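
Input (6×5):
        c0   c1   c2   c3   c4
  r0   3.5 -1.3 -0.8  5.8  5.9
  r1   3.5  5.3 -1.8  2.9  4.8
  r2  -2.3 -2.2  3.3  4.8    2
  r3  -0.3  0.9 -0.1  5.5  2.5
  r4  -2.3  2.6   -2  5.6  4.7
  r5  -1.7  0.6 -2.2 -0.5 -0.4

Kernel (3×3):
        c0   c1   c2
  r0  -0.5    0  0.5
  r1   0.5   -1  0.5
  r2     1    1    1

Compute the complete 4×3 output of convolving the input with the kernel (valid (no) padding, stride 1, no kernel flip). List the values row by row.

-7.8 15.35 12.05
0.55 3.1 9.05
0 13 3.35
-7.95 6.3 -6.05

Output[0,0]: The receptive field on the input at this output position is [3.5 -1.3 -0.8 / 3.5 5.3 -1.8 / -2.3 -2.2 3.3]. Elementwise product with the kernel and sum: 3.5·-0.5 + -0.8·0.5 + 3.5·0.5 + 5.3·-1 + -1.8·0.5 + -2.3·1 + -2.2·1 + 3.3·1.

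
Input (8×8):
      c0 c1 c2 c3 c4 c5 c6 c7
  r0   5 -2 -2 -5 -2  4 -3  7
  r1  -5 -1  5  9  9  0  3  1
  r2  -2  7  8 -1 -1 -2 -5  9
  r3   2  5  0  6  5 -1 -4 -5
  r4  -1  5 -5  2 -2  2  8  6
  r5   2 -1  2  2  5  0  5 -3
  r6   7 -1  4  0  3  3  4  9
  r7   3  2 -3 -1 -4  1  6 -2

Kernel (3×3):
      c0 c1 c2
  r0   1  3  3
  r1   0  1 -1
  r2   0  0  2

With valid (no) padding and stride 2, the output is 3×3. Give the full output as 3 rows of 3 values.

Output[0,0]: The receptive field on the input at this output position is [5 -2 -2 / -5 -1 5 / -2 7 8]. Elementwise product with the kernel and sum: 5·1 + -2·3 + -2·3 + -1·1 + 5·-1 + 8·2.
Output[0,1]: The receptive field on the input at this output position is [-2 -5 -2 / 5 9 9 / 8 -1 -1]. Elementwise product with the kernel and sum: -2·1 + -5·3 + -2·3 + 9·1 + 9·-1 + -1·2.

3 -25 -12
38 -1 -3
4 -2 31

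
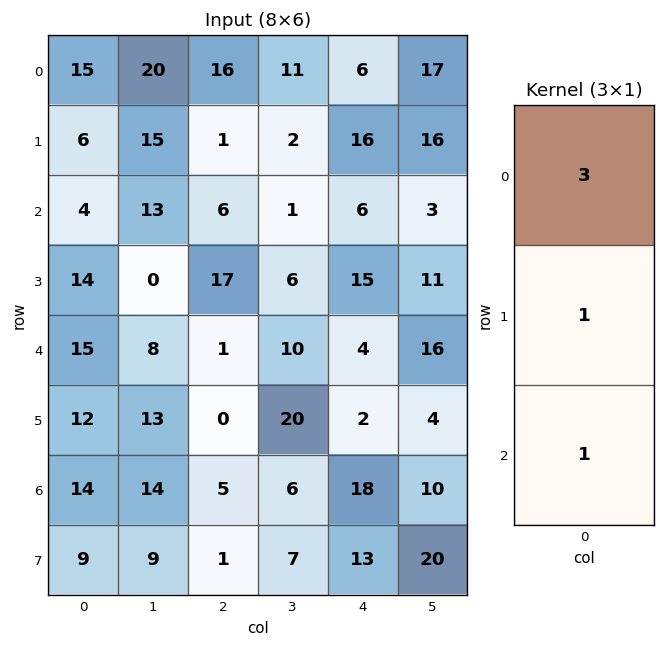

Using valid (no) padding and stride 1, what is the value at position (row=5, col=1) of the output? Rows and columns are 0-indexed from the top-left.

The receptive field on the input at this output position is [13 / 14 / 9]. Elementwise product with the kernel and sum: 13·3 + 14·1 + 9·1.

62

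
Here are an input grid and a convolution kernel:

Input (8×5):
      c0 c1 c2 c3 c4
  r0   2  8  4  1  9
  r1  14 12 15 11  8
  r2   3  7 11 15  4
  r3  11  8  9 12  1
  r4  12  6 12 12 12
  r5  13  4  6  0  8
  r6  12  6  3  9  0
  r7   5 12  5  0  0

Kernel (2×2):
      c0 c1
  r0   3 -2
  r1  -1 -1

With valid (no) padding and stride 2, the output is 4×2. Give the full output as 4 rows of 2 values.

Output[0,0]: The receptive field on the input at this output position is [2 8 / 14 12]. Elementwise product with the kernel and sum: 2·3 + 8·-2 + 14·-1 + 12·-1.

-36 -16
-24 -18
7 6
7 -14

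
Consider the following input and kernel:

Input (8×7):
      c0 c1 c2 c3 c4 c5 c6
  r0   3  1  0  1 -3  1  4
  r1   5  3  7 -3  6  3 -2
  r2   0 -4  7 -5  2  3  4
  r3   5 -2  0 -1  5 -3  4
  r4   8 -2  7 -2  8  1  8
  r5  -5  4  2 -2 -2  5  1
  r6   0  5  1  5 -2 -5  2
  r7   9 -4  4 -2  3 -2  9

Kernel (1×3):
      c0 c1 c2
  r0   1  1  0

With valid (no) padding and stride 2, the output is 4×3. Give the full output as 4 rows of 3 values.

4 1 -2
-4 2 5
6 5 9
5 6 -7

Output[0,0]: The receptive field on the input at this output position is [3 1 0]. Elementwise product with the kernel and sum: 3·1 + 1·1.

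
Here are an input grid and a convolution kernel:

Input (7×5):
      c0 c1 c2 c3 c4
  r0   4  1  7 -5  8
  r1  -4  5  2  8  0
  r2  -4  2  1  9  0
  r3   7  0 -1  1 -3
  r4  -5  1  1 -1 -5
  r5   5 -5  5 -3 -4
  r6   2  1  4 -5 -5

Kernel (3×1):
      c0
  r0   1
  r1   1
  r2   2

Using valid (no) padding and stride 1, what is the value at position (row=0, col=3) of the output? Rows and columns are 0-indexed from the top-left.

21

The receptive field on the input at this output position is [-5 / 8 / 9]. Elementwise product with the kernel and sum: -5·1 + 8·1 + 9·2.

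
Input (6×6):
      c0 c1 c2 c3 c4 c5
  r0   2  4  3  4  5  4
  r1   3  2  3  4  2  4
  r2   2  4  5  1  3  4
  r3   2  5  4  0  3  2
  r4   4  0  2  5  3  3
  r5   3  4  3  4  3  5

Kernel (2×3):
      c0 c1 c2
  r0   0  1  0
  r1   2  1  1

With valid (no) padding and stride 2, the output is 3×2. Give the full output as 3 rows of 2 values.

Output[0,0]: The receptive field on the input at this output position is [2 4 3 / 3 2 3]. Elementwise product with the kernel and sum: 4·1 + 3·2 + 2·1 + 3·1.
Output[0,1]: The receptive field on the input at this output position is [3 4 5 / 3 4 2]. Elementwise product with the kernel and sum: 4·1 + 3·2 + 4·1 + 2·1.

15 16
17 12
13 18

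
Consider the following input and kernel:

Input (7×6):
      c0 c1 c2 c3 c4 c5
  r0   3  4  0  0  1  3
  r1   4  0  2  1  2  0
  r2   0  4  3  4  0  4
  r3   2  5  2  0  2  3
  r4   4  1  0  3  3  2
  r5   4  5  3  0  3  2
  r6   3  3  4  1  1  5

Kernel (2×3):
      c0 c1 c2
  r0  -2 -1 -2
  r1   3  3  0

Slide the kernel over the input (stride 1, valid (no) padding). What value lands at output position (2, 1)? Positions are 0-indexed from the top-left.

2

The receptive field on the input at this output position is [4 3 4 / 5 2 0]. Elementwise product with the kernel and sum: 4·-2 + 3·-1 + 4·-2 + 5·3 + 2·3.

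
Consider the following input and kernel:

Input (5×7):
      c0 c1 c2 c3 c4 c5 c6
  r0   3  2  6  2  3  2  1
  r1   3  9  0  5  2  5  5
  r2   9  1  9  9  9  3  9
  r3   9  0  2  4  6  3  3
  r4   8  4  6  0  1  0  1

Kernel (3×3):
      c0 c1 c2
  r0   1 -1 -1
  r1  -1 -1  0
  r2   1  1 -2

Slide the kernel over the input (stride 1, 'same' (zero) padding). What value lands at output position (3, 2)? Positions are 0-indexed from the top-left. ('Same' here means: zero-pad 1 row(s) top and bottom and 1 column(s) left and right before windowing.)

The receptive field on the zero-padded input at this output position is [1 9 9 / 0 2 4 / 4 6 0]. Elementwise product with the kernel and sum: 1·1 + 9·-1 + 9·-1 + 0·-1 + 2·-1 + 4·1 + 6·1 + 0·-2.

-9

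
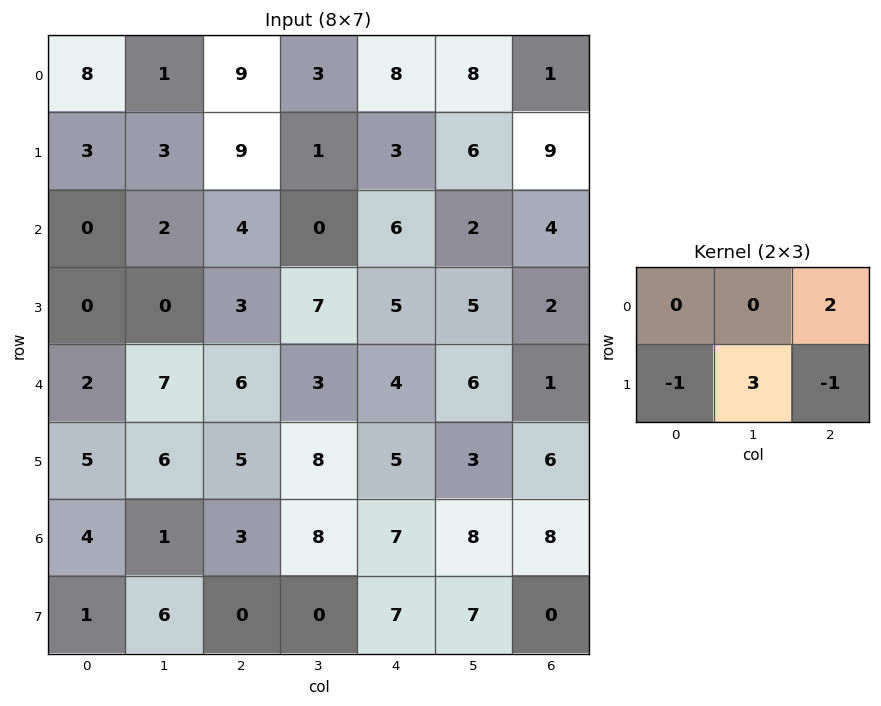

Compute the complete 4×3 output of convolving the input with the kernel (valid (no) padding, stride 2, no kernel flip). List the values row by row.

Output[0,0]: The receptive field on the input at this output position is [8 1 9 / 3 3 9]. Elementwise product with the kernel and sum: 9·2 + 3·-1 + 3·3 + 9·-1.

15 7 8
5 25 16
20 22 0
23 7 30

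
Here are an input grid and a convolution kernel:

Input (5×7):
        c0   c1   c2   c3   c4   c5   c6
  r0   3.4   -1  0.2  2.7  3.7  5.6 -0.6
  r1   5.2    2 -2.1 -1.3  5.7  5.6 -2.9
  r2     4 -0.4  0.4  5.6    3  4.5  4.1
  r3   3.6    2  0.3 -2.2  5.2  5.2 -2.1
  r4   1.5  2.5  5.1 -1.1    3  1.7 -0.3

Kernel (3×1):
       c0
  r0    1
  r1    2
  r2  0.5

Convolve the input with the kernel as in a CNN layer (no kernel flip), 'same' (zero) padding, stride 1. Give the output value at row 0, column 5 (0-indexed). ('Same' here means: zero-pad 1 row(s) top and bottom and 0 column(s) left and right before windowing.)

14

The receptive field on the zero-padded input at this output position is [0 / 5.6 / 5.6]. Elementwise product with the kernel and sum: 0·1 + 5.6·2 + 5.6·0.5.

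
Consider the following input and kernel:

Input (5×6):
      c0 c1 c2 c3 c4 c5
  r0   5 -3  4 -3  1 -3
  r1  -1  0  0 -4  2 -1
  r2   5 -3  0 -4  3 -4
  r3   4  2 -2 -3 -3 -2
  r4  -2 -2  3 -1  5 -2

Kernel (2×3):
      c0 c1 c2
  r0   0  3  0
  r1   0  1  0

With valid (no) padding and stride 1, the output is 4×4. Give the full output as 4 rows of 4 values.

-9 12 -13 5
-3 0 -16 9
-7 -2 -15 6
4 -3 -10 -4

Output[0,0]: The receptive field on the input at this output position is [5 -3 4 / -1 0 0]. Elementwise product with the kernel and sum: -3·3 + 0·1.
Output[0,1]: The receptive field on the input at this output position is [-3 4 -3 / 0 0 -4]. Elementwise product with the kernel and sum: 4·3 + 0·1.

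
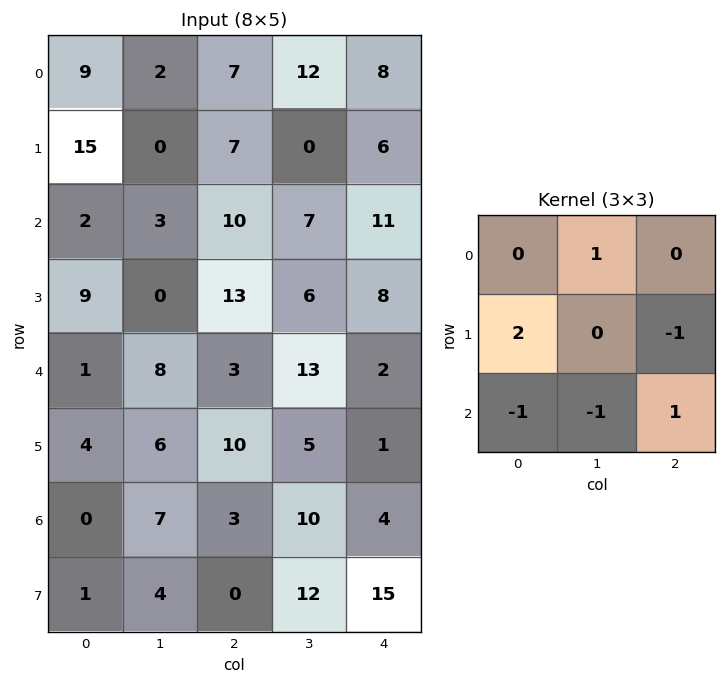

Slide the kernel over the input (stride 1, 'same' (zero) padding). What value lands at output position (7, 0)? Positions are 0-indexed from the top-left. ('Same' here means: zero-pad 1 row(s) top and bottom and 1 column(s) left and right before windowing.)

The receptive field on the zero-padded input at this output position is [0 0 7 / 0 1 4 / 0 0 0]. Elementwise product with the kernel and sum: 0·1 + 0·2 + 4·-1 + 0·-1 + 0·-1 + 0·1.

-4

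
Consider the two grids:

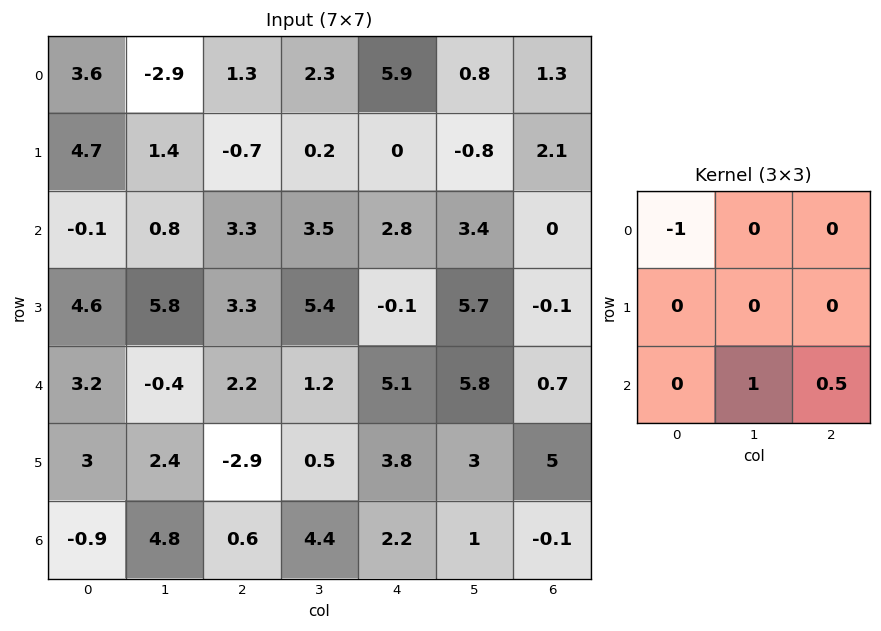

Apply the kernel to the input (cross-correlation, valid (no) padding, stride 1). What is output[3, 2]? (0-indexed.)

The receptive field on the input at this output position is [3.3 5.4 -0.1 / 2.2 1.2 5.1 / -2.9 0.5 3.8]. Elementwise product with the kernel and sum: 3.3·-1 + 0.5·1 + 3.8·0.5.

-0.9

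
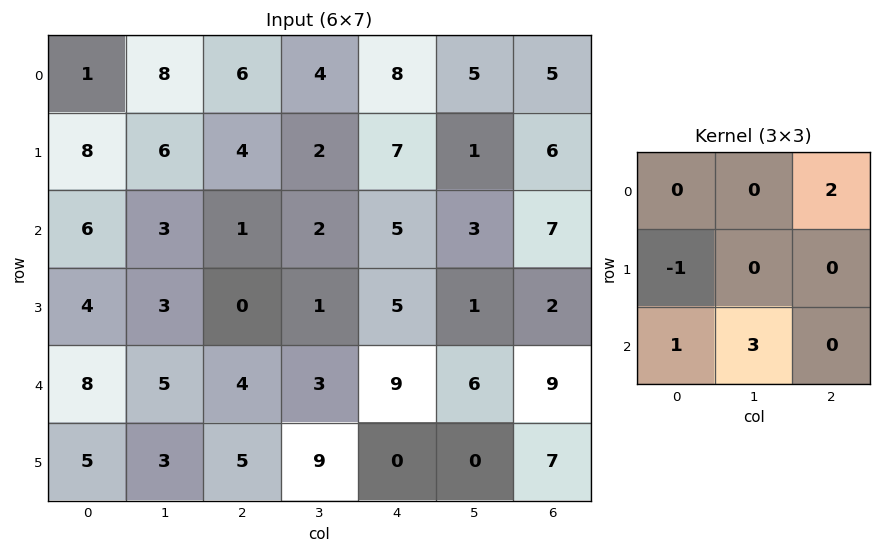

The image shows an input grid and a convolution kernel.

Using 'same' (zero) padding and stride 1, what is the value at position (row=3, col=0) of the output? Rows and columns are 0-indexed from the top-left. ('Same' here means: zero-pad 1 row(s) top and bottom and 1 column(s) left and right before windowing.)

30

The receptive field on the zero-padded input at this output position is [0 6 3 / 0 4 3 / 0 8 5]. Elementwise product with the kernel and sum: 3·2 + 0·-1 + 0·1 + 8·3.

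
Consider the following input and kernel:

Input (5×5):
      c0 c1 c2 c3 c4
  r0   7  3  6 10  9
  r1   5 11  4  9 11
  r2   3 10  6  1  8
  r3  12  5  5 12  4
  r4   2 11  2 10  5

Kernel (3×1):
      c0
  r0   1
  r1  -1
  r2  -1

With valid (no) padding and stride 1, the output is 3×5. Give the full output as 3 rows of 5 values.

-1 -18 -4 0 -10
-10 -4 -7 -4 -1
-11 -6 -1 -21 -1

Output[0,0]: The receptive field on the input at this output position is [7 / 5 / 3]. Elementwise product with the kernel and sum: 7·1 + 5·-1 + 3·-1.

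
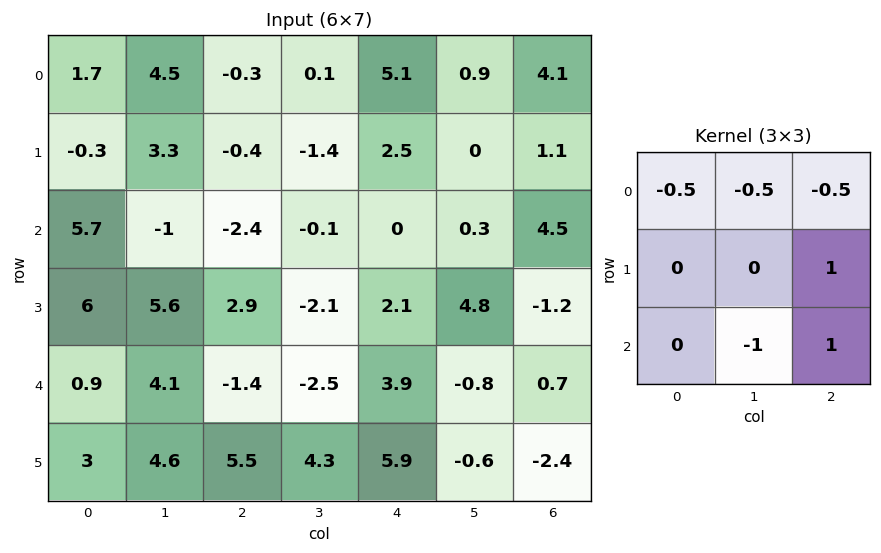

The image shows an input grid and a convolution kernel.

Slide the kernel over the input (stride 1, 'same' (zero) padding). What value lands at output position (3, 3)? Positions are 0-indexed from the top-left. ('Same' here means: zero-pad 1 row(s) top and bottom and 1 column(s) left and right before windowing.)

9.75

The receptive field on the zero-padded input at this output position is [-2.4 -0.1 0 / 2.9 -2.1 2.1 / -1.4 -2.5 3.9]. Elementwise product with the kernel and sum: -2.4·-0.5 + -0.1·-0.5 + 0·-0.5 + 2.1·1 + -2.5·-1 + 3.9·1.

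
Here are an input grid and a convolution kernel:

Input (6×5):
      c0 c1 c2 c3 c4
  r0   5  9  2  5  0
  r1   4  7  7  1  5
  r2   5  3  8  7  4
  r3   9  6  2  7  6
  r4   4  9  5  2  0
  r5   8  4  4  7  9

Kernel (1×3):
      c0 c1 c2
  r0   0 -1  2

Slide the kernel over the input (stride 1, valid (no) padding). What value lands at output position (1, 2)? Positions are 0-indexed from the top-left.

9

The receptive field on the input at this output position is [7 1 5]. Elementwise product with the kernel and sum: 1·-1 + 5·2.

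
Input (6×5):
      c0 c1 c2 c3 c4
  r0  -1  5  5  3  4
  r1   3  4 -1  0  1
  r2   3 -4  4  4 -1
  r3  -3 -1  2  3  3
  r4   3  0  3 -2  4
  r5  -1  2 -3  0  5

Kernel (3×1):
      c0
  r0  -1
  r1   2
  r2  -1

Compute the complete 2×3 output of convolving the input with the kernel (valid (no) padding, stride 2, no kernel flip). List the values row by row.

4 -11 -1
-12 -3 3

Output[0,0]: The receptive field on the input at this output position is [-1 / 3 / 3]. Elementwise product with the kernel and sum: -1·-1 + 3·2 + 3·-1.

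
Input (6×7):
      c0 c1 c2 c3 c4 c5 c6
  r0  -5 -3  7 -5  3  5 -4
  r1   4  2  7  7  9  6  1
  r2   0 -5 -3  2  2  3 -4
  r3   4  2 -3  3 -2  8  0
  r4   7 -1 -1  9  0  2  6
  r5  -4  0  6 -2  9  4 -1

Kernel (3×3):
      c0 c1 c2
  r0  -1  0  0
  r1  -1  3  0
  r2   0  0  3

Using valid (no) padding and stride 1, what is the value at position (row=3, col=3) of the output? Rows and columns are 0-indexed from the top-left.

The receptive field on the input at this output position is [3 -2 8 / 9 0 2 / -2 9 4]. Elementwise product with the kernel and sum: 3·-1 + 9·-1 + 0·3 + 4·3.

0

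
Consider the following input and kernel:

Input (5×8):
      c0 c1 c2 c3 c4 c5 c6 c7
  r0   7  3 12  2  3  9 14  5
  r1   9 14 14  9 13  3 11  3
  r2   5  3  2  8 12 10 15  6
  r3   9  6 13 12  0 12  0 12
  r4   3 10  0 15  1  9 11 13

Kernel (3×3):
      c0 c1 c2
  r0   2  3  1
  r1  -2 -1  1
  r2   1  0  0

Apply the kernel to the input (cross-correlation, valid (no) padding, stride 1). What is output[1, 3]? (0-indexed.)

The receptive field on the input at this output position is [9 13 3 / 8 12 10 / 12 0 12]. Elementwise product with the kernel and sum: 9·2 + 13·3 + 3·1 + 8·-2 + 12·-1 + 10·1 + 12·1.

54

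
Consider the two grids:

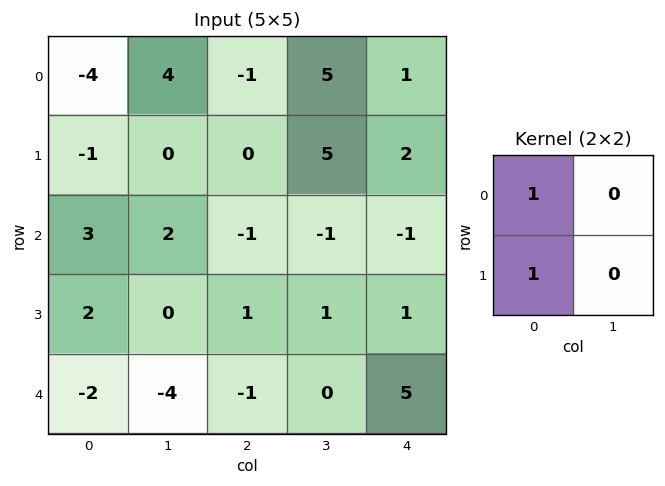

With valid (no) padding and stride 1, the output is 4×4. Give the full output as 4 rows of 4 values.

-5 4 -1 10
2 2 -1 4
5 2 0 0
0 -4 0 1

Output[0,0]: The receptive field on the input at this output position is [-4 4 / -1 0]. Elementwise product with the kernel and sum: -4·1 + -1·1.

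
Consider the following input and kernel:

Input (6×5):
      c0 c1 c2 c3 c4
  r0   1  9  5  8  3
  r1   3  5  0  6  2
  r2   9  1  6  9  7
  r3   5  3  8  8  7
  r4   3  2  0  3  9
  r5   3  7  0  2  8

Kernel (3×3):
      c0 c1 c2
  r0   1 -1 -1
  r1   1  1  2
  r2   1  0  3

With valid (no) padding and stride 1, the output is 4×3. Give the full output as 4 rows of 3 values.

Output[0,0]: The receptive field on the input at this output position is [1 9 5 / 3 5 0 / 9 1 6]. Elementwise product with the kernel and sum: 1·1 + 9·-1 + 5·-1 + 3·1 + 5·1 + 0·2 + 9·1 + 6·3.

22 41 31
49 51 50
29 24 47
2 8 38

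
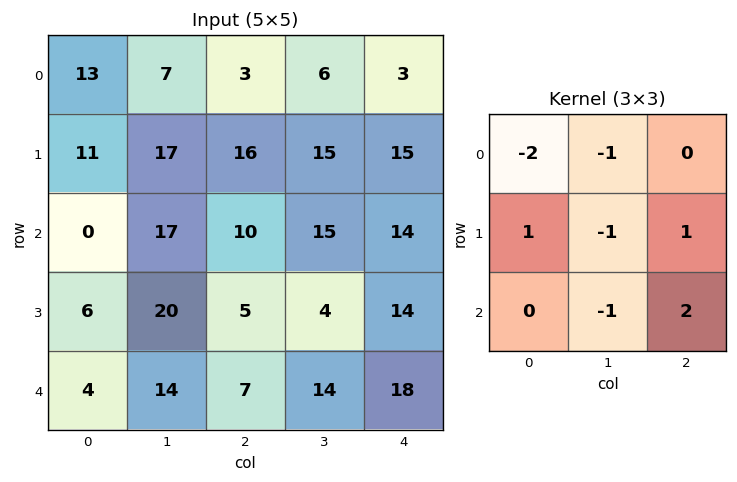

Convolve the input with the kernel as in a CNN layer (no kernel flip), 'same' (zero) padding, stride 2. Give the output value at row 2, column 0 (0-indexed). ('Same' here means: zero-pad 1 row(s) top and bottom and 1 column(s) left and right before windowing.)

The receptive field on the zero-padded input at this output position is [0 6 20 / 0 4 14 / 0 0 0]. Elementwise product with the kernel and sum: 0·-2 + 6·-1 + 0·1 + 4·-1 + 14·1 + 0·-1 + 0·2.

4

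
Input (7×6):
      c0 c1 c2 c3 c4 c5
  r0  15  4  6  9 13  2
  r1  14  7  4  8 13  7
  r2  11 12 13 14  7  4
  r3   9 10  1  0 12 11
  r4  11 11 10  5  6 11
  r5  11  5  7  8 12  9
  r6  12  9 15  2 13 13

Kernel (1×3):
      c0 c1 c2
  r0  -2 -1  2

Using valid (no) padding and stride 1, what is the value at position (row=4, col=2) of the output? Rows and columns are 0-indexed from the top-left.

The receptive field on the input at this output position is [10 5 6]. Elementwise product with the kernel and sum: 10·-2 + 5·-1 + 6·2.

-13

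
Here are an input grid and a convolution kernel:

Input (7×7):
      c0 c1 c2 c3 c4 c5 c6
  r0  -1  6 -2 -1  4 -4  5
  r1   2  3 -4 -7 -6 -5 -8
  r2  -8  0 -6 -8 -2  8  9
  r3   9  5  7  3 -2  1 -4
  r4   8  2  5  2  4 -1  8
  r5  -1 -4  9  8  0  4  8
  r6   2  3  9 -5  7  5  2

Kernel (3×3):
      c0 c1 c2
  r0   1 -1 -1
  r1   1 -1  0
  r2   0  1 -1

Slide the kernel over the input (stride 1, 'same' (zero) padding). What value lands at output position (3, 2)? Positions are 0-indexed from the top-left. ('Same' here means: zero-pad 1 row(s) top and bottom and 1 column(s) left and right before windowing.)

15

The receptive field on the zero-padded input at this output position is [0 -6 -8 / 5 7 3 / 2 5 2]. Elementwise product with the kernel and sum: 0·1 + -6·-1 + -8·-1 + 5·1 + 7·-1 + 5·1 + 2·-1.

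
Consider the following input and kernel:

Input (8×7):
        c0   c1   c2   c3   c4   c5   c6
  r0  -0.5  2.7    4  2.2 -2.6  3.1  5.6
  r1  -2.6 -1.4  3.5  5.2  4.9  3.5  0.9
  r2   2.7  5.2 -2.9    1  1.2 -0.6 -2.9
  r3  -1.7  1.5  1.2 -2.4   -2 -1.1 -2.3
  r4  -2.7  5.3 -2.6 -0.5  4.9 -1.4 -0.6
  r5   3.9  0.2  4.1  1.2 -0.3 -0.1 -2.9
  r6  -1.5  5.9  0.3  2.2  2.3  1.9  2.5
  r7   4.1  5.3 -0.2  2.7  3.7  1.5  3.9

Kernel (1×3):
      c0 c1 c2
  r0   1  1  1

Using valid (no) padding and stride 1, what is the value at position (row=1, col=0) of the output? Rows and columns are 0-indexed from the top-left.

The receptive field on the input at this output position is [-2.6 -1.4 3.5]. Elementwise product with the kernel and sum: -2.6·1 + -1.4·1 + 3.5·1.

-0.5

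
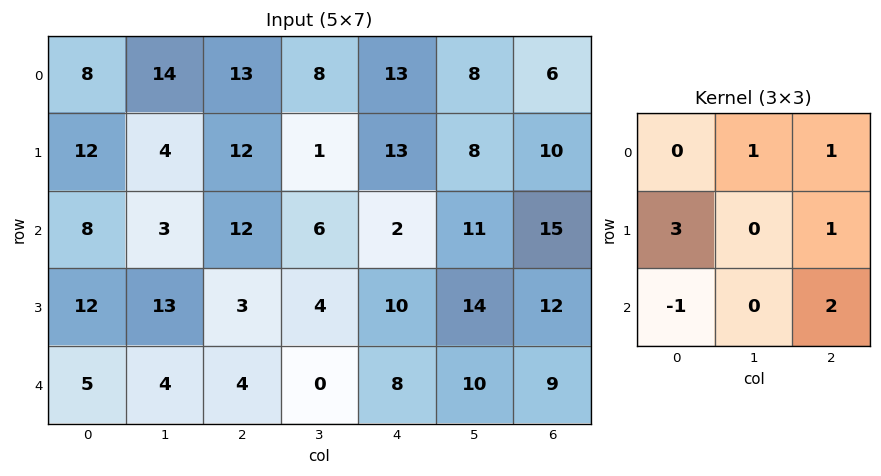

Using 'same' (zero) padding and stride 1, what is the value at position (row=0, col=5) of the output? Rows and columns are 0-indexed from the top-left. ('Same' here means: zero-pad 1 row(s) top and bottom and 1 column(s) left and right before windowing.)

The receptive field on the zero-padded input at this output position is [0 0 0 / 13 8 6 / 13 8 10]. Elementwise product with the kernel and sum: 0·1 + 0·1 + 13·3 + 6·1 + 13·-1 + 10·2.

52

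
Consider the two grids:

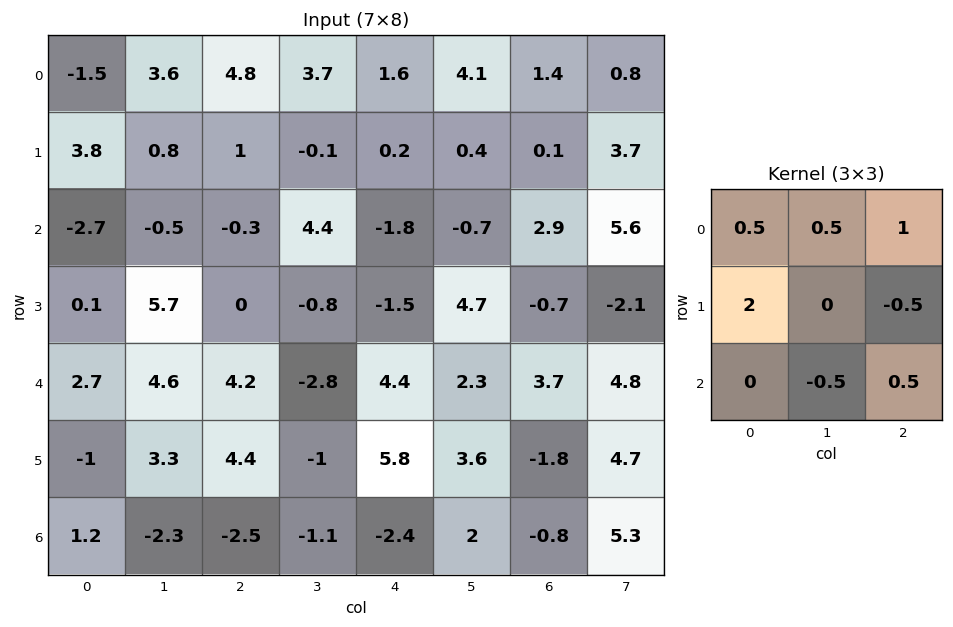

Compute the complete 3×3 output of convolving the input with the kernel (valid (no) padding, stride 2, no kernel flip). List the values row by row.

13.05 4.65 6.4
-1.9 4.6 -0.3
3.55 10.35 18.15

Output[0,0]: The receptive field on the input at this output position is [-1.5 3.6 4.8 / 3.8 0.8 1 / -2.7 -0.5 -0.3]. Elementwise product with the kernel and sum: -1.5·0.5 + 3.6·0.5 + 4.8·1 + 3.8·2 + 1·-0.5 + -0.5·-0.5 + -0.3·0.5.
Output[0,1]: The receptive field on the input at this output position is [4.8 3.7 1.6 / 1 -0.1 0.2 / -0.3 4.4 -1.8]. Elementwise product with the kernel and sum: 4.8·0.5 + 3.7·0.5 + 1.6·1 + 1·2 + 0.2·-0.5 + 4.4·-0.5 + -1.8·0.5.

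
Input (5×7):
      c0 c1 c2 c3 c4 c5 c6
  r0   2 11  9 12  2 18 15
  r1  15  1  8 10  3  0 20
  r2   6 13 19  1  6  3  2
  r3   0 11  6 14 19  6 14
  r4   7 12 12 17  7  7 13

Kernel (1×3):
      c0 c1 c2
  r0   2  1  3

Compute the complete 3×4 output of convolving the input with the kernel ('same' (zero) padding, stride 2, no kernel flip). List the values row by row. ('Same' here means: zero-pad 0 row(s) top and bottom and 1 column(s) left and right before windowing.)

35 67 80 51
45 48 17 8
43 87 62 27

Output[0,0]: The receptive field on the zero-padded input at this output position is [0 2 11]. Elementwise product with the kernel and sum: 0·2 + 2·1 + 11·3.
Output[0,1]: The receptive field on the zero-padded input at this output position is [11 9 12]. Elementwise product with the kernel and sum: 11·2 + 9·1 + 12·3.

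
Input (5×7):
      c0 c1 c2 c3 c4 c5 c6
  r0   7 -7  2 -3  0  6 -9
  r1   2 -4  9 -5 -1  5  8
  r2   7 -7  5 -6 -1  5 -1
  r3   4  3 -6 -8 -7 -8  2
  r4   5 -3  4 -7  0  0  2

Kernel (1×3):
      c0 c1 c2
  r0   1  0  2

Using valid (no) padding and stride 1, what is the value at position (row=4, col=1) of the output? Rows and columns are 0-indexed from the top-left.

The receptive field on the input at this output position is [-3 4 -7]. Elementwise product with the kernel and sum: -3·1 + -7·2.

-17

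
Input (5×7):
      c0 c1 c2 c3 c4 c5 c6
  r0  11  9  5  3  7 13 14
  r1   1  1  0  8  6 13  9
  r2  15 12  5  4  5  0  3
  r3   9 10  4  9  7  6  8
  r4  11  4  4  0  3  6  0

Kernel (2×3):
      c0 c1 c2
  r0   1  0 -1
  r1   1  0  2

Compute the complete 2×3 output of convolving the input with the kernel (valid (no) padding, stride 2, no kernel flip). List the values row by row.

Output[0,0]: The receptive field on the input at this output position is [11 9 5 / 1 1 0]. Elementwise product with the kernel and sum: 11·1 + 5·-1 + 1·1 + 0·2.
Output[0,1]: The receptive field on the input at this output position is [5 3 7 / 0 8 6]. Elementwise product with the kernel and sum: 5·1 + 7·-1 + 0·1 + 6·2.

7 10 17
27 18 25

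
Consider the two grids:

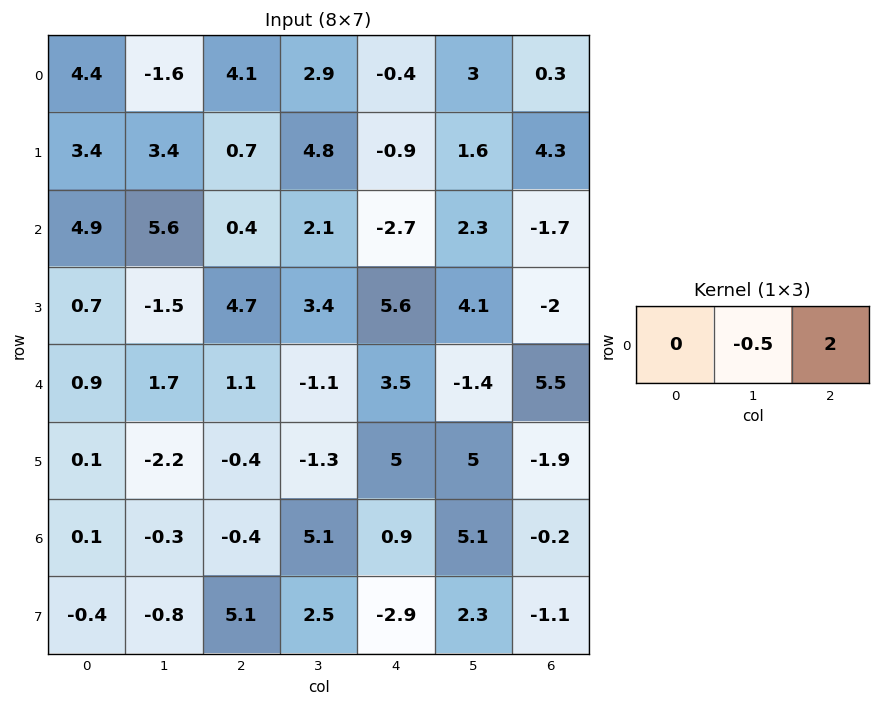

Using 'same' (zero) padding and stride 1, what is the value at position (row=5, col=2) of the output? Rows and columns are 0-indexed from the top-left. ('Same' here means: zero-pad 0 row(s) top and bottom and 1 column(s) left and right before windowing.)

The receptive field on the zero-padded input at this output position is [-2.2 -0.4 -1.3]. Elementwise product with the kernel and sum: -0.4·-0.5 + -1.3·2.

-2.4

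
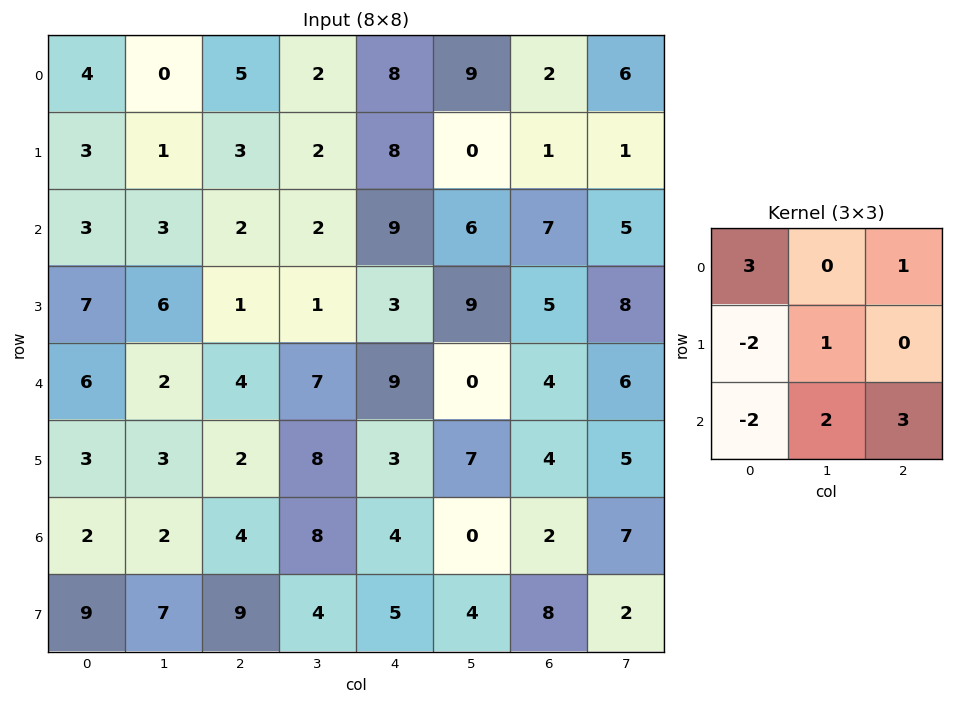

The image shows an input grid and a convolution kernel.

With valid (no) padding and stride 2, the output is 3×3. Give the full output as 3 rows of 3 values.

18 46 25
7 47 31
31 45 30

Output[0,0]: The receptive field on the input at this output position is [4 0 5 / 3 1 3 / 3 3 2]. Elementwise product with the kernel and sum: 4·3 + 5·1 + 3·-2 + 1·1 + 3·-2 + 3·2 + 2·3.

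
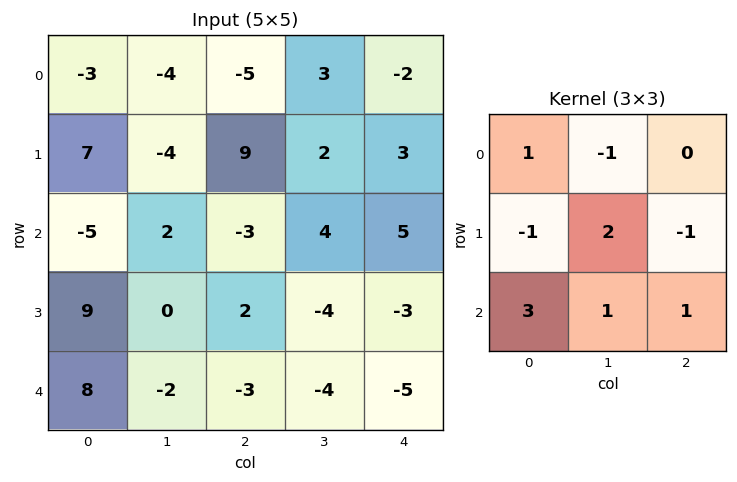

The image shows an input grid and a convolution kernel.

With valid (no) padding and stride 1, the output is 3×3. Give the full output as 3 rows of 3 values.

-39 28 -16
52 -27 12
1 0 -32

Output[0,0]: The receptive field on the input at this output position is [-3 -4 -5 / 7 -4 9 / -5 2 -3]. Elementwise product with the kernel and sum: -3·1 + -4·-1 + 7·-1 + -4·2 + 9·-1 + -5·3 + 2·1 + -3·1.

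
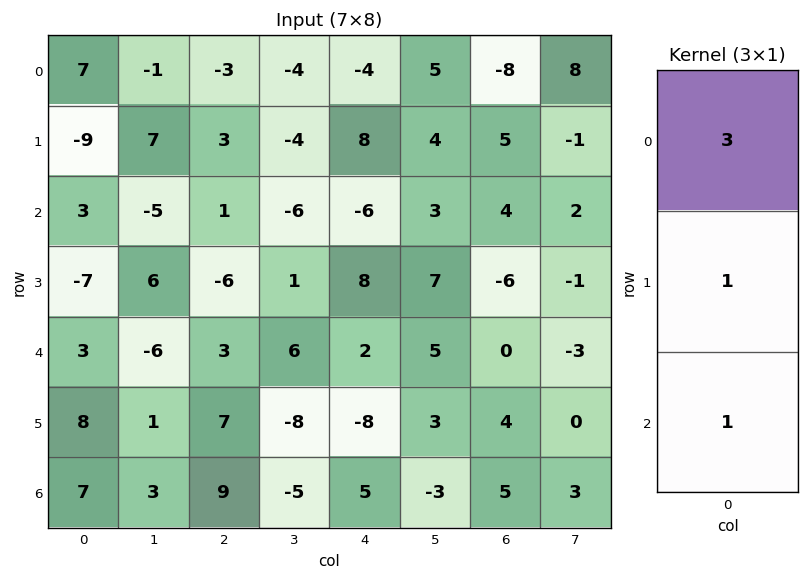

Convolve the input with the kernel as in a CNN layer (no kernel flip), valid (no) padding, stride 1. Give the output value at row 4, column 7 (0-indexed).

-6

The receptive field on the input at this output position is [-3 / 0 / 3]. Elementwise product with the kernel and sum: -3·3 + 0·1 + 3·1.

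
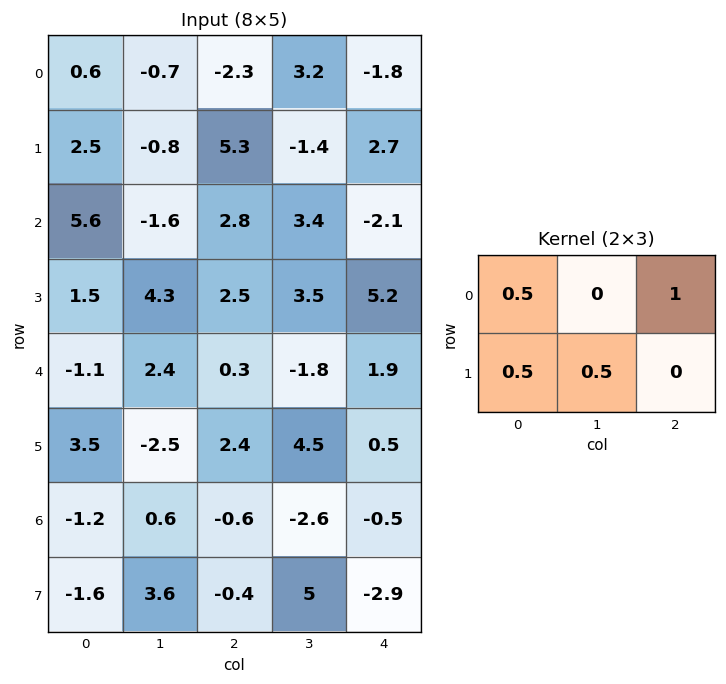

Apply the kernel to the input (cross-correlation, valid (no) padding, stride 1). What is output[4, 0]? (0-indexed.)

The receptive field on the input at this output position is [-1.1 2.4 0.3 / 3.5 -2.5 2.4]. Elementwise product with the kernel and sum: -1.1·0.5 + 0.3·1 + 3.5·0.5 + -2.5·0.5.

0.25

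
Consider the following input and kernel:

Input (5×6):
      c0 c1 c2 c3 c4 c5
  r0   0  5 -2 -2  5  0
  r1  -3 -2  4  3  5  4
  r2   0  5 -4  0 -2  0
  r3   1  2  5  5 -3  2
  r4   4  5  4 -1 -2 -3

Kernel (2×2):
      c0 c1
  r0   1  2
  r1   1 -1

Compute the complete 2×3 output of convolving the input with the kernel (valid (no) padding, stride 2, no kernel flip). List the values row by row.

9 -5 6
9 -4 -7

Output[0,0]: The receptive field on the input at this output position is [0 5 / -3 -2]. Elementwise product with the kernel and sum: 0·1 + 5·2 + -3·1 + -2·-1.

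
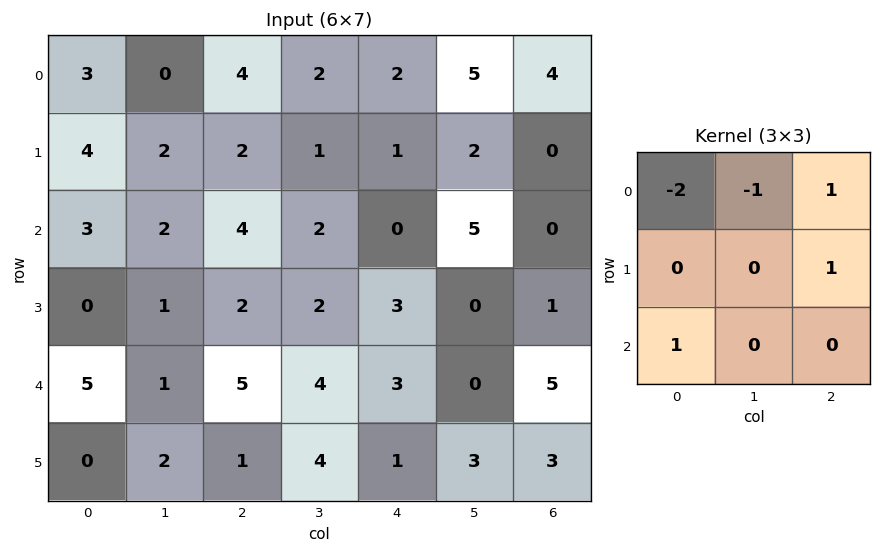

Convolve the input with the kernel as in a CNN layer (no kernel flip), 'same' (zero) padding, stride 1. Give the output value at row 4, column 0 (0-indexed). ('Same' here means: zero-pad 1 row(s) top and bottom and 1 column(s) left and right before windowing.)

The receptive field on the zero-padded input at this output position is [0 0 1 / 0 5 1 / 0 0 2]. Elementwise product with the kernel and sum: 0·-2 + 0·-1 + 1·1 + 1·1 + 0·1.

2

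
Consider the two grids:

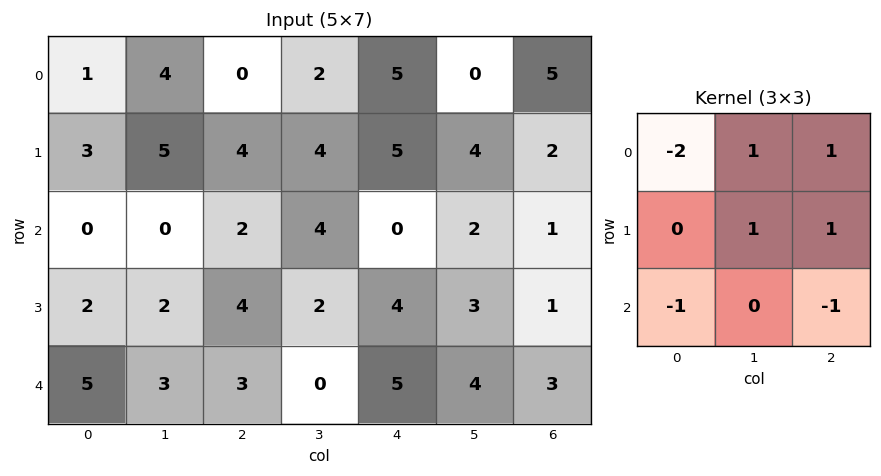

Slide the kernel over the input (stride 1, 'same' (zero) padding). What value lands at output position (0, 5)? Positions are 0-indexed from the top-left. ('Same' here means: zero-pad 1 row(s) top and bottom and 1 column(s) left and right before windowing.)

The receptive field on the zero-padded input at this output position is [0 0 0 / 5 0 5 / 5 4 2]. Elementwise product with the kernel and sum: 0·-2 + 0·1 + 0·1 + 0·1 + 5·1 + 5·-1 + 2·-1.

-2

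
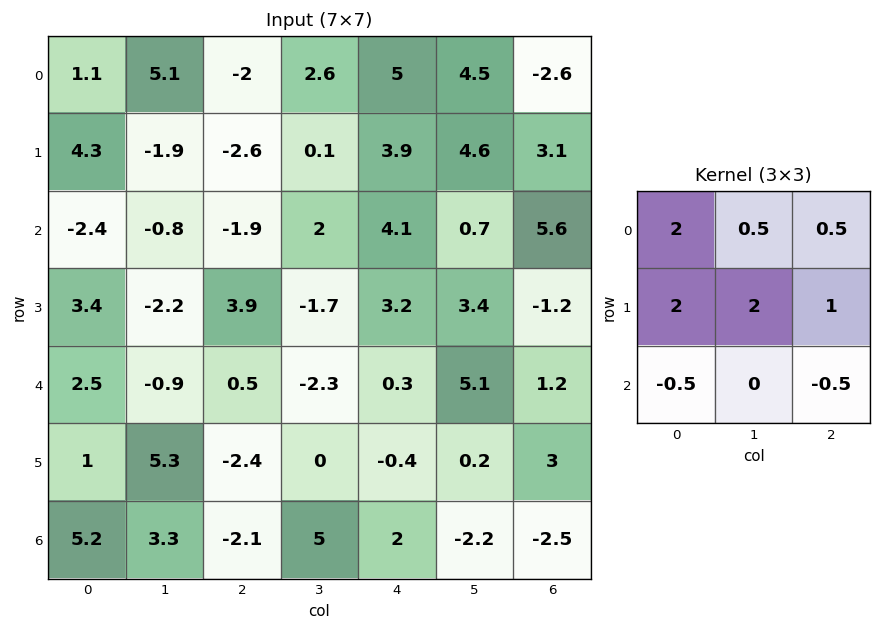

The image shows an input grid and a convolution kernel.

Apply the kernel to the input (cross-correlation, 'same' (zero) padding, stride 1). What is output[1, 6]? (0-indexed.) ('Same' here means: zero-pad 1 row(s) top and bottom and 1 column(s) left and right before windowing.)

22.75

The receptive field on the zero-padded input at this output position is [4.5 -2.6 0 / 4.6 3.1 0 / 0.7 5.6 0]. Elementwise product with the kernel and sum: 4.5·2 + -2.6·0.5 + 0·0.5 + 4.6·2 + 3.1·2 + 0·1 + 0.7·-0.5 + 0·-0.5.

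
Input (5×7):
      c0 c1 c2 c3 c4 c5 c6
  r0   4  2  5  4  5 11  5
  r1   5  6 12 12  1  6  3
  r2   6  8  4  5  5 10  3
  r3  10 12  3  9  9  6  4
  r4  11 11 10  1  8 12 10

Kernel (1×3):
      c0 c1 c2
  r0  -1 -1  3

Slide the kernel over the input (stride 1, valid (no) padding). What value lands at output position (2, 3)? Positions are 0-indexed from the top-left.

20

The receptive field on the input at this output position is [5 5 10]. Elementwise product with the kernel and sum: 5·-1 + 5·-1 + 10·3.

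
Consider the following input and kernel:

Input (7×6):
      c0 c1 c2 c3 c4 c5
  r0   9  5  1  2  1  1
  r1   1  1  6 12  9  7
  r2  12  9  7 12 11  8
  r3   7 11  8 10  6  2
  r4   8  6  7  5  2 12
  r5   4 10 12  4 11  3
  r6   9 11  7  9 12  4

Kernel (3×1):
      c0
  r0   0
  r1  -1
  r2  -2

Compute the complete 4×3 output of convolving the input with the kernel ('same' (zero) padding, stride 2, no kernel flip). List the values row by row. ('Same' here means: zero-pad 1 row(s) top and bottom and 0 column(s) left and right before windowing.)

-11 -13 -19
-26 -23 -23
-16 -31 -24
-9 -7 -12

Output[0,0]: The receptive field on the zero-padded input at this output position is [0 / 9 / 1]. Elementwise product with the kernel and sum: 9·-1 + 1·-2.
Output[0,1]: The receptive field on the zero-padded input at this output position is [0 / 1 / 6]. Elementwise product with the kernel and sum: 1·-1 + 6·-2.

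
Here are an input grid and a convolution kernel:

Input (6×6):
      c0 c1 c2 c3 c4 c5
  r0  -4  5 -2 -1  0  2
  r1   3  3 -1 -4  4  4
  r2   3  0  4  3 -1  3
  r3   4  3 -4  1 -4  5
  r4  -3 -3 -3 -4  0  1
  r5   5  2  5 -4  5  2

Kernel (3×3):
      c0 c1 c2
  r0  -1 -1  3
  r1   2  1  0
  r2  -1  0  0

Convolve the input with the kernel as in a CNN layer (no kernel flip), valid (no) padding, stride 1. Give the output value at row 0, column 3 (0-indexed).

The receptive field on the input at this output position is [-1 0 2 / -4 4 4 / 3 -1 3]. Elementwise product with the kernel and sum: -1·-1 + 0·-1 + 2·3 + -4·2 + 4·1 + 3·-1.

0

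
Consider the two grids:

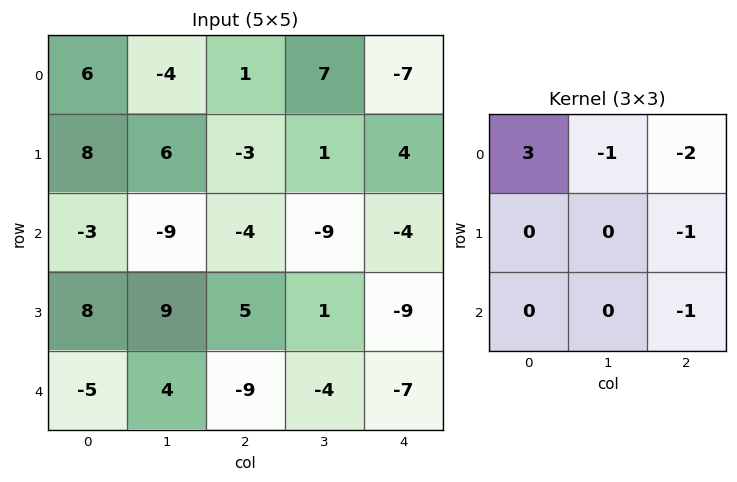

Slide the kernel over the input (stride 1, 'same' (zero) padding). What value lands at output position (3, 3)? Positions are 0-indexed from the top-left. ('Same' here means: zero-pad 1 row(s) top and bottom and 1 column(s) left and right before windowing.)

The receptive field on the zero-padded input at this output position is [-4 -9 -4 / 5 1 -9 / -9 -4 -7]. Elementwise product with the kernel and sum: -4·3 + -9·-1 + -4·-2 + -9·-1 + -7·-1.

21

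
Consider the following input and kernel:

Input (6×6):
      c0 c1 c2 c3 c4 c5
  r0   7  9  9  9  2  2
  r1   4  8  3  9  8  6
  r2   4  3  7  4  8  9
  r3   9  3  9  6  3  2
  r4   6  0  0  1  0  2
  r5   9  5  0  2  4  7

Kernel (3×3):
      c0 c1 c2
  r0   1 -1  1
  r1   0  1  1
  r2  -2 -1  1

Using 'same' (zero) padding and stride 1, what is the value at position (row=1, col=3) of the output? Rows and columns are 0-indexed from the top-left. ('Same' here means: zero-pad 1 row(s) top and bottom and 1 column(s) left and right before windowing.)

The receptive field on the zero-padded input at this output position is [9 9 2 / 3 9 8 / 7 4 8]. Elementwise product with the kernel and sum: 9·1 + 9·-1 + 2·1 + 9·1 + 8·1 + 7·-2 + 4·-1 + 8·1.

9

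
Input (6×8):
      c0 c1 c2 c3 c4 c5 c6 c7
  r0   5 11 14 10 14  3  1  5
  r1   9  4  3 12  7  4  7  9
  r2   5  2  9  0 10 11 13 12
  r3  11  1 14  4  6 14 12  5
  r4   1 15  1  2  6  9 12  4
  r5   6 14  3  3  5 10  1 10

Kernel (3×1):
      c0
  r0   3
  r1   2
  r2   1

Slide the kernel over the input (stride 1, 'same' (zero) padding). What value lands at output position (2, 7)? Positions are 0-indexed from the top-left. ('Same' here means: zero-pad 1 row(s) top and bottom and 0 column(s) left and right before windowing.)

56

The receptive field on the zero-padded input at this output position is [9 / 12 / 5]. Elementwise product with the kernel and sum: 9·3 + 12·2 + 5·1.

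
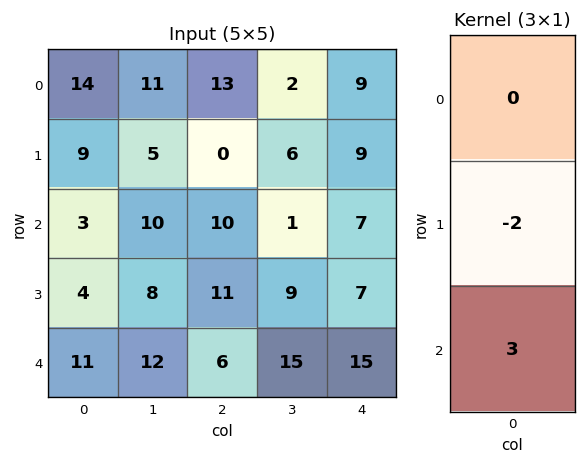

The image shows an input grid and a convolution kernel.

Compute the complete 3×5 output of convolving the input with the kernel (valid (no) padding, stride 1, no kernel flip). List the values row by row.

Output[0,0]: The receptive field on the input at this output position is [14 / 9 / 3]. Elementwise product with the kernel and sum: 9·-2 + 3·3.

-9 20 30 -9 3
6 4 13 25 7
25 20 -4 27 31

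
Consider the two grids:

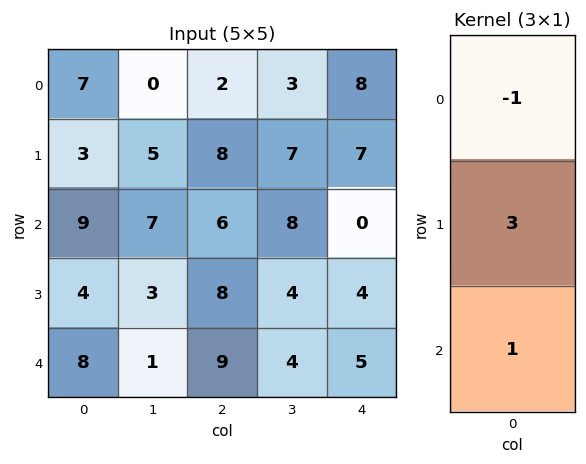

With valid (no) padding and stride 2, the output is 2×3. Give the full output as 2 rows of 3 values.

Output[0,0]: The receptive field on the input at this output position is [7 / 3 / 9]. Elementwise product with the kernel and sum: 7·-1 + 3·3 + 9·1.
Output[0,1]: The receptive field on the input at this output position is [2 / 8 / 6]. Elementwise product with the kernel and sum: 2·-1 + 8·3 + 6·1.

11 28 13
11 27 17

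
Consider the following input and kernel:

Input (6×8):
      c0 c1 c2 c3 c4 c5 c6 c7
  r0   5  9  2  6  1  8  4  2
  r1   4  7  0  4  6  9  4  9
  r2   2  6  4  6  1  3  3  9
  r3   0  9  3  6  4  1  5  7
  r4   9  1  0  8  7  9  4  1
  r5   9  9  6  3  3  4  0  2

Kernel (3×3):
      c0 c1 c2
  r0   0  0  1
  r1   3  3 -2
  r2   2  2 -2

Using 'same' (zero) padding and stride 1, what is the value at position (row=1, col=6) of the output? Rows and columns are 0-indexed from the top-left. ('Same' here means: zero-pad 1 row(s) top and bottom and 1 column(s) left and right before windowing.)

17

The receptive field on the zero-padded input at this output position is [8 4 2 / 9 4 9 / 3 3 9]. Elementwise product with the kernel and sum: 2·1 + 9·3 + 4·3 + 9·-2 + 3·2 + 3·2 + 9·-2.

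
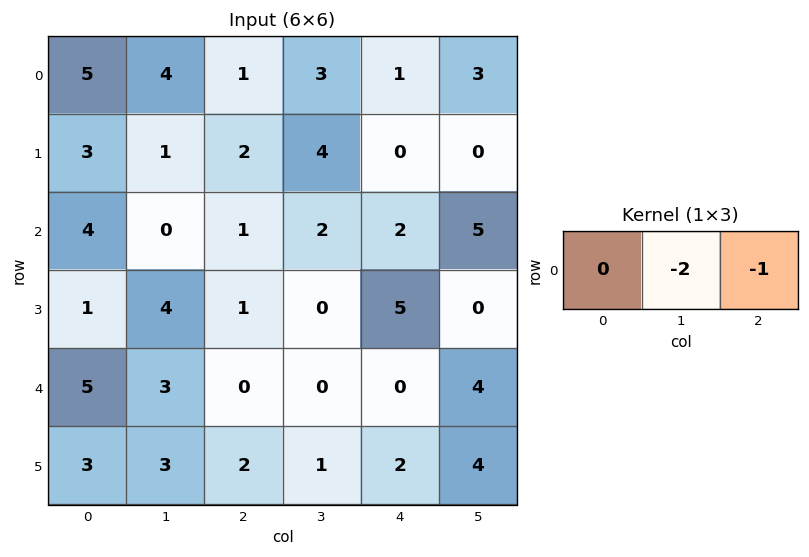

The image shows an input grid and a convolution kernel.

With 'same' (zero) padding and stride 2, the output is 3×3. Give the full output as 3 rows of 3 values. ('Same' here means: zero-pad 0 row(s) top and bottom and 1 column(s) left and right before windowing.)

-14 -5 -5
-8 -4 -9
-13 0 -4

Output[0,0]: The receptive field on the zero-padded input at this output position is [0 5 4]. Elementwise product with the kernel and sum: 5·-2 + 4·-1.
Output[0,1]: The receptive field on the zero-padded input at this output position is [4 1 3]. Elementwise product with the kernel and sum: 1·-2 + 3·-1.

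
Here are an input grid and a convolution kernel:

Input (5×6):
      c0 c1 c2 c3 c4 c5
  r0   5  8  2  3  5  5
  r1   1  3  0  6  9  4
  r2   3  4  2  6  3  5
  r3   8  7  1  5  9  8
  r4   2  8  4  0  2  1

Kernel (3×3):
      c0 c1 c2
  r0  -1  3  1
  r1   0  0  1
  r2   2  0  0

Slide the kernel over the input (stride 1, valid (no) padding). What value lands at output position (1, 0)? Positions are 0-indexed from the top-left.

26

The receptive field on the input at this output position is [1 3 0 / 3 4 2 / 8 7 1]. Elementwise product with the kernel and sum: 1·-1 + 3·3 + 0·1 + 2·1 + 8·2.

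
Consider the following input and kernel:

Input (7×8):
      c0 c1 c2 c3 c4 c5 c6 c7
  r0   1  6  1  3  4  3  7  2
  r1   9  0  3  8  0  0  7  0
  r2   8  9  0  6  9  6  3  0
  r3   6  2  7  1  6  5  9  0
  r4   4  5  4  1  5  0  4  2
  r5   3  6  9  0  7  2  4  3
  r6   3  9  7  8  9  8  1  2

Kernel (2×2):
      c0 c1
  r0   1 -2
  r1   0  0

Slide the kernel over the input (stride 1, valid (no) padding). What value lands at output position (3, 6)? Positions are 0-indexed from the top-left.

9

The receptive field on the input at this output position is [9 0 / 4 2]. Elementwise product with the kernel and sum: 9·1 + 0·-2.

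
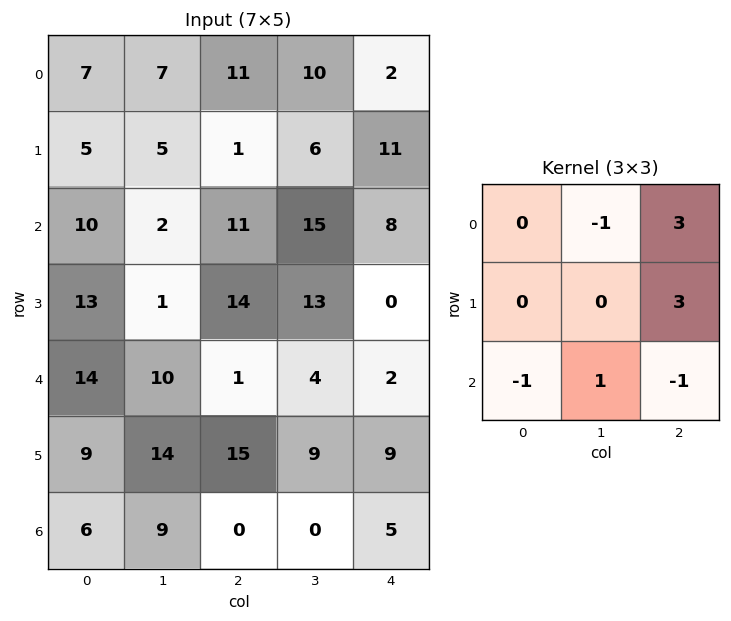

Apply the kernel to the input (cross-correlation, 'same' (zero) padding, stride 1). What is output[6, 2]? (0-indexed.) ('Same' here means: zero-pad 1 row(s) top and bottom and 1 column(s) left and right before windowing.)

12

The receptive field on the zero-padded input at this output position is [14 15 9 / 9 0 0 / 0 0 0]. Elementwise product with the kernel and sum: 15·-1 + 9·3 + 0·3 + 0·-1 + 0·1 + 0·-1.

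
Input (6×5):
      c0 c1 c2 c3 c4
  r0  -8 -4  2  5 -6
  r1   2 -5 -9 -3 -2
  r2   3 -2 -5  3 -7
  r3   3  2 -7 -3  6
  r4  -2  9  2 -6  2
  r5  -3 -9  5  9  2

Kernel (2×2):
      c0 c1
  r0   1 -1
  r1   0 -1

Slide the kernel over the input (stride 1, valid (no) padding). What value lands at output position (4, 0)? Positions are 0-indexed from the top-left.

-2

The receptive field on the input at this output position is [-2 9 / -3 -9]. Elementwise product with the kernel and sum: -2·1 + 9·-1 + -9·-1.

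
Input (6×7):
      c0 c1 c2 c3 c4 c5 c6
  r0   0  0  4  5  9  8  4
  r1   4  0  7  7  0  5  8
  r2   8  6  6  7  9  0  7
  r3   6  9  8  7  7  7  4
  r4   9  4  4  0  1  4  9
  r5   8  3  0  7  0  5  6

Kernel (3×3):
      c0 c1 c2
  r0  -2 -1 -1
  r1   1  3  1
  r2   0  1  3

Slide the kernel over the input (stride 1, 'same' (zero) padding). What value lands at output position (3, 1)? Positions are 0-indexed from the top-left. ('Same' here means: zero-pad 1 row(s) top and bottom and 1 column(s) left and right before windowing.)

29

The receptive field on the zero-padded input at this output position is [8 6 6 / 6 9 8 / 9 4 4]. Elementwise product with the kernel and sum: 8·-2 + 6·-1 + 6·-1 + 6·1 + 9·3 + 8·1 + 4·1 + 4·3.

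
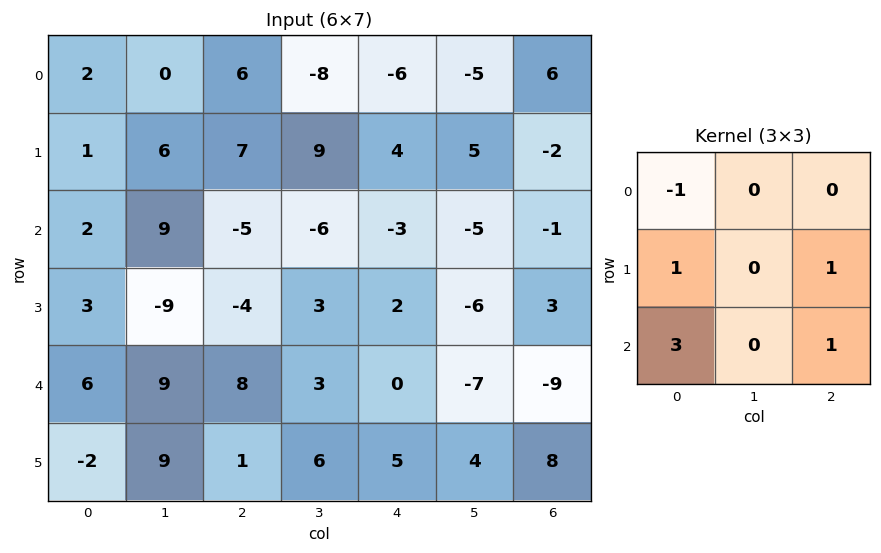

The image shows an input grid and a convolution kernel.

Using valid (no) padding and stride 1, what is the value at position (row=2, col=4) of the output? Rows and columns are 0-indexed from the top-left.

-1

The receptive field on the input at this output position is [-3 -5 -1 / 2 -6 3 / 0 -7 -9]. Elementwise product with the kernel and sum: -3·-1 + 2·1 + 3·1 + 0·3 + -9·1.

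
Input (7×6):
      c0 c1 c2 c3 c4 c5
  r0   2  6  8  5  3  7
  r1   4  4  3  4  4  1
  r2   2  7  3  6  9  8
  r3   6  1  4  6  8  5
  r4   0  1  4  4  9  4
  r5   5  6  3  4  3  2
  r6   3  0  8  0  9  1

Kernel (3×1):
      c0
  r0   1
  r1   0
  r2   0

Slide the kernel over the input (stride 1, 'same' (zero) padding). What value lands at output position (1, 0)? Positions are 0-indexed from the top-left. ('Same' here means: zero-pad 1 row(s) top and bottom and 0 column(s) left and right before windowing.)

2

The receptive field on the zero-padded input at this output position is [2 / 4 / 2]. Elementwise product with the kernel and sum: 2·1.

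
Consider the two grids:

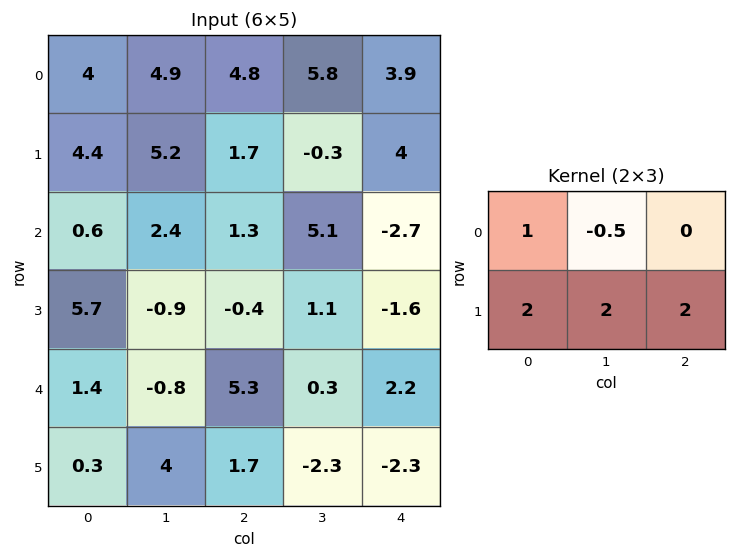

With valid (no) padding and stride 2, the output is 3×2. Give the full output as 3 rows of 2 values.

Output[0,0]: The receptive field on the input at this output position is [4 4.9 4.8 / 4.4 5.2 1.7]. Elementwise product with the kernel and sum: 4·1 + 4.9·-0.5 + 4.4·2 + 5.2·2 + 1.7·2.
Output[0,1]: The receptive field on the input at this output position is [4.8 5.8 3.9 / 1.7 -0.3 4]. Elementwise product with the kernel and sum: 4.8·1 + 5.8·-0.5 + 1.7·2 + -0.3·2 + 4·2.

24.15 12.7
8.2 -3.05
13.8 -0.65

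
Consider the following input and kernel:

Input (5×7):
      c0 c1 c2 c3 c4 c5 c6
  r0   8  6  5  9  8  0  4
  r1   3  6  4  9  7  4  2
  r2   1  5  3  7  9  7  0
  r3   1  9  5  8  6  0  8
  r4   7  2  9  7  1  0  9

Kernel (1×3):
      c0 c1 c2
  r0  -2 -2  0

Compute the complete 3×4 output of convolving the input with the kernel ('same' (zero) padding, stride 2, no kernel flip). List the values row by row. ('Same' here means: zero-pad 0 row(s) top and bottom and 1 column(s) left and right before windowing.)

-16 -22 -34 -8
-2 -16 -32 -14
-14 -22 -16 -18

Output[0,0]: The receptive field on the zero-padded input at this output position is [0 8 6]. Elementwise product with the kernel and sum: 0·-2 + 8·-2.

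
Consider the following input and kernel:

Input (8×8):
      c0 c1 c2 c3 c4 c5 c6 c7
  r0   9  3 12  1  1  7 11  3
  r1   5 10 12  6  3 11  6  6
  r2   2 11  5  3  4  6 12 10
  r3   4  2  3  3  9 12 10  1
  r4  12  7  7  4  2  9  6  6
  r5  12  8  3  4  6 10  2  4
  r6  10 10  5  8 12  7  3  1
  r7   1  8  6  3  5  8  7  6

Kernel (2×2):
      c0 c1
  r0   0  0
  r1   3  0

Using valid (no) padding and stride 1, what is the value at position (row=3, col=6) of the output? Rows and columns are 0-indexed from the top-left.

The receptive field on the input at this output position is [10 1 / 6 6]. Elementwise product with the kernel and sum: 6·3.

18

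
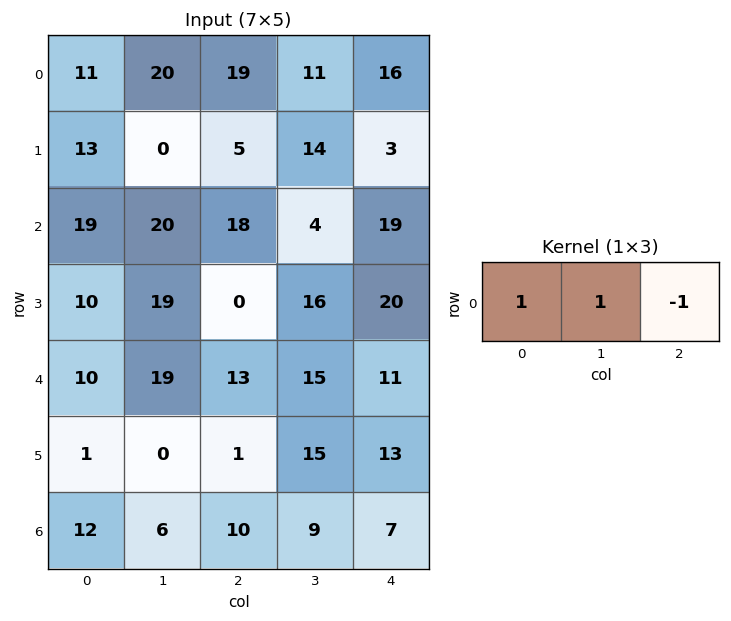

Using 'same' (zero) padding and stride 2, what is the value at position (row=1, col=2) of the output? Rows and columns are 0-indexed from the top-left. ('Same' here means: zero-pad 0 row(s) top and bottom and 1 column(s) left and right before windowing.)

23

The receptive field on the zero-padded input at this output position is [4 19 0]. Elementwise product with the kernel and sum: 4·1 + 19·1 + 0·-1.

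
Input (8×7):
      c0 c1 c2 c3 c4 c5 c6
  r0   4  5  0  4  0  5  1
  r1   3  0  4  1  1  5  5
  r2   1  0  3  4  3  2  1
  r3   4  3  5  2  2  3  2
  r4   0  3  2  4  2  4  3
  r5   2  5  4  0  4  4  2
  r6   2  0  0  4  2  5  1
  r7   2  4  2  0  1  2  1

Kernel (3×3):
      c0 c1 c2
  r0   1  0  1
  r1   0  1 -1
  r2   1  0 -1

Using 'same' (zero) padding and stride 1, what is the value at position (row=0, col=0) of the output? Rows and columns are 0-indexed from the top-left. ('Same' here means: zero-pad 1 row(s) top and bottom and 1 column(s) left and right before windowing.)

The receptive field on the zero-padded input at this output position is [0 0 0 / 0 4 5 / 0 3 0]. Elementwise product with the kernel and sum: 0·1 + 0·1 + 4·1 + 5·-1 + 0·1 + 0·-1.

-1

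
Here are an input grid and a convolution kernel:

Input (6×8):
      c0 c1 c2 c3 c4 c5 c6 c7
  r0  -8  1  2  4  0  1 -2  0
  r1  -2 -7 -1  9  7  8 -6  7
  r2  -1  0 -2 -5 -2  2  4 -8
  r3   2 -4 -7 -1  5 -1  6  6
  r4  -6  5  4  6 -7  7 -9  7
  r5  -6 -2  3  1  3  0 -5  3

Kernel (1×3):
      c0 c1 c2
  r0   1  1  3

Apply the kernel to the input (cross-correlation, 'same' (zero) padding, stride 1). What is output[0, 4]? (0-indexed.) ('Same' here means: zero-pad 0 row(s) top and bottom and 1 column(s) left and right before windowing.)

7

The receptive field on the zero-padded input at this output position is [4 0 1]. Elementwise product with the kernel and sum: 4·1 + 0·1 + 1·3.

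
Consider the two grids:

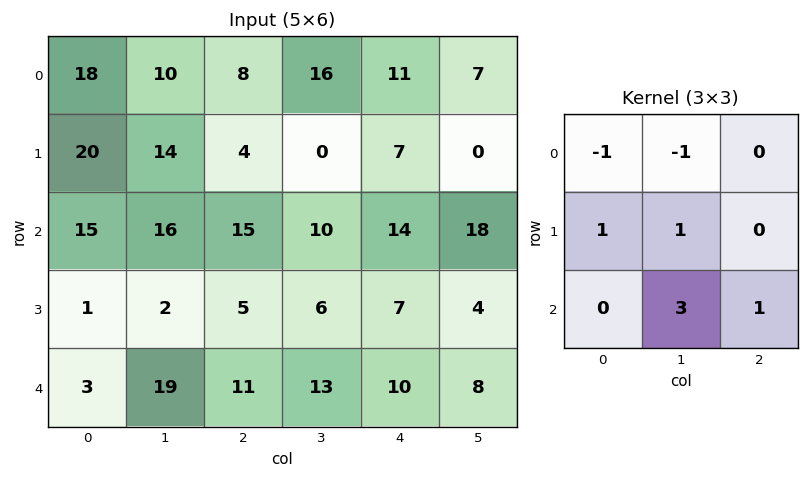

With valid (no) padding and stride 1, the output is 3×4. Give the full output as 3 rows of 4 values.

Output[0,0]: The receptive field on the input at this output position is [18 10 8 / 20 14 4 / 15 16 15]. Elementwise product with the kernel and sum: 18·-1 + 10·-1 + 20·1 + 14·1 + 16·3 + 15·1.

69 55 24 40
8 34 46 42
40 22 35 27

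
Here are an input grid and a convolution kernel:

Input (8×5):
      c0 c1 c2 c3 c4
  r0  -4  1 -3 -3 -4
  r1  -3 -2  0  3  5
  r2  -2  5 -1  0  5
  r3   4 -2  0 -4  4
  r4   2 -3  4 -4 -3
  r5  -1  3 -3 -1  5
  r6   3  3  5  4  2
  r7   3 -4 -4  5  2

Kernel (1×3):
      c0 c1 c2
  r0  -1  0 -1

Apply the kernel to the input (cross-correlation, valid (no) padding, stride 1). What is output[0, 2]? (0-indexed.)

The receptive field on the input at this output position is [-3 -3 -4]. Elementwise product with the kernel and sum: -3·-1 + -4·-1.

7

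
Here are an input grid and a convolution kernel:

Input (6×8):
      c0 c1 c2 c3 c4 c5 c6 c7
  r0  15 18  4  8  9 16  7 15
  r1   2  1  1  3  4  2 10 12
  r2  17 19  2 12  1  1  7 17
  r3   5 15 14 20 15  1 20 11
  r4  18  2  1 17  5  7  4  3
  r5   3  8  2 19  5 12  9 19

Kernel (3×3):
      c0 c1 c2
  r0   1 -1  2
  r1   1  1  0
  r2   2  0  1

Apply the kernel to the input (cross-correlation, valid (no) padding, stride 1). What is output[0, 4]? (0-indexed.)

22

The receptive field on the input at this output position is [9 16 7 / 4 2 10 / 1 1 7]. Elementwise product with the kernel and sum: 9·1 + 16·-1 + 7·2 + 4·1 + 2·1 + 1·2 + 7·1.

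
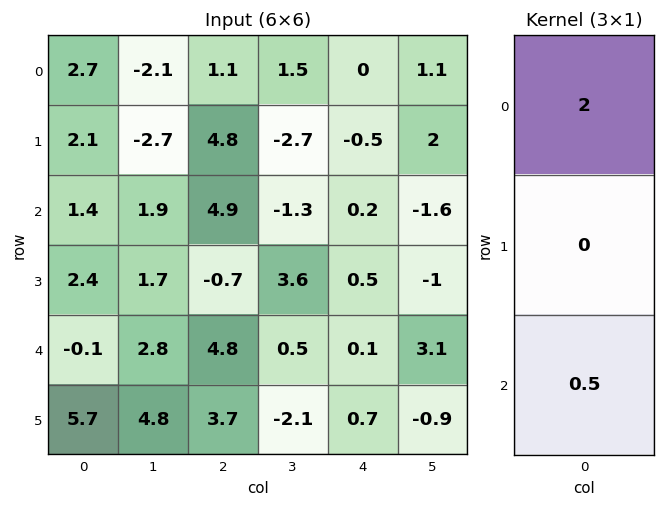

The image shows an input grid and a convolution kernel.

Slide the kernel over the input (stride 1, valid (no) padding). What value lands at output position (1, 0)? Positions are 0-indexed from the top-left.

The receptive field on the input at this output position is [2.1 / 1.4 / 2.4]. Elementwise product with the kernel and sum: 2.1·2 + 2.4·0.5.

5.4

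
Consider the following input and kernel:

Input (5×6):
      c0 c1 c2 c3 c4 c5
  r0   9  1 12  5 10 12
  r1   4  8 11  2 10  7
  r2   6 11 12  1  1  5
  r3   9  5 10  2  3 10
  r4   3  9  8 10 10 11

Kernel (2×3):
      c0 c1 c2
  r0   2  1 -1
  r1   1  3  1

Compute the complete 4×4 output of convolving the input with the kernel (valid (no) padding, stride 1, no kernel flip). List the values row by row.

Output[0,0]: The receptive field on the input at this output position is [9 1 12 / 4 8 11]. Elementwise product with the kernel and sum: 9·2 + 1·1 + 12·-1 + 4·1 + 8·3 + 11·1.

46 52 46 47
56 73 30 16
45 70 43 19
51 61 67 48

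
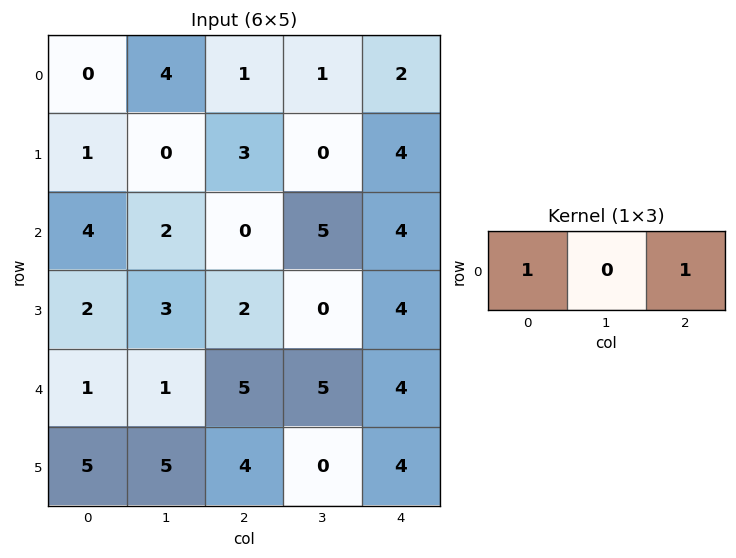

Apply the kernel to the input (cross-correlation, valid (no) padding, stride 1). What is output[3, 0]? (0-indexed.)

4

The receptive field on the input at this output position is [2 3 2]. Elementwise product with the kernel and sum: 2·1 + 2·1.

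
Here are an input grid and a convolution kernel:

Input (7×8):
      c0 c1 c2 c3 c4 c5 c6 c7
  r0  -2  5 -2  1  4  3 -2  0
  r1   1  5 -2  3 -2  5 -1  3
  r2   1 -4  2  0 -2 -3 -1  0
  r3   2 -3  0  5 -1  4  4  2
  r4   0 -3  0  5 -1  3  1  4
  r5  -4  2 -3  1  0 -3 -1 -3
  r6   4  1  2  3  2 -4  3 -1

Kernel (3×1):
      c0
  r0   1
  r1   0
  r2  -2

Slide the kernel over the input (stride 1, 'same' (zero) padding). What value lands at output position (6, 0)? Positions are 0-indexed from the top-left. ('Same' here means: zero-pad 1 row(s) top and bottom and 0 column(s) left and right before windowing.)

The receptive field on the zero-padded input at this output position is [-4 / 4 / 0]. Elementwise product with the kernel and sum: -4·1 + 0·-2.

-4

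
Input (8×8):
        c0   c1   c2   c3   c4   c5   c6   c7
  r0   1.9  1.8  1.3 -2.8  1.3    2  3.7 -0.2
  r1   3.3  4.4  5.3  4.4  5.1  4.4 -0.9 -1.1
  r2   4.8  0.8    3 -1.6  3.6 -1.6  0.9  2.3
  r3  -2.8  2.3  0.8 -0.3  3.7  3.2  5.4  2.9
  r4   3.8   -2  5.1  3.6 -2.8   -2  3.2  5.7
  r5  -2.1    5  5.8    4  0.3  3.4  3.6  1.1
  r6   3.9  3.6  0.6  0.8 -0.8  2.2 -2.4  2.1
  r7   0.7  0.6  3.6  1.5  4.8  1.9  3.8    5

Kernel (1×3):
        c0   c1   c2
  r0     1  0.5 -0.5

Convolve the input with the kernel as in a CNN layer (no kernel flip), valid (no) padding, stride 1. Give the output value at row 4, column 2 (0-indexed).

The receptive field on the input at this output position is [5.1 3.6 -2.8]. Elementwise product with the kernel and sum: 5.1·1 + 3.6·0.5 + -2.8·-0.5.

8.3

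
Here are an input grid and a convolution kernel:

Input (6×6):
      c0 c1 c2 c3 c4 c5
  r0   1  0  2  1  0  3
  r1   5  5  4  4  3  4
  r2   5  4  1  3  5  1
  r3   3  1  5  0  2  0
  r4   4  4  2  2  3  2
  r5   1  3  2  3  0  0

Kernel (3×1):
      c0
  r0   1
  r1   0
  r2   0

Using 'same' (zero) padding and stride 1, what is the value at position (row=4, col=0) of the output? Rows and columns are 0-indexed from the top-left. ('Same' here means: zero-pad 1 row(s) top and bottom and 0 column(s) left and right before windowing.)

The receptive field on the zero-padded input at this output position is [3 / 4 / 1]. Elementwise product with the kernel and sum: 3·1.

3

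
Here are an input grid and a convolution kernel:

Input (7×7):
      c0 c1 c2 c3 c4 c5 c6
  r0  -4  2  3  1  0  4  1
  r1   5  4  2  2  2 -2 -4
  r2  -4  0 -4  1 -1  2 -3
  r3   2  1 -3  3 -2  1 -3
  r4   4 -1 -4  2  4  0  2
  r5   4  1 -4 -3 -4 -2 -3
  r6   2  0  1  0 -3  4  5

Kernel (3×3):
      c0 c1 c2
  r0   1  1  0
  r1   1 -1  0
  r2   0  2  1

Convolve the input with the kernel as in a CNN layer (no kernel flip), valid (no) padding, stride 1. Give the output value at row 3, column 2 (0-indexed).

The receptive field on the input at this output position is [-3 3 -2 / -4 2 4 / -4 -3 -4]. Elementwise product with the kernel and sum: -3·1 + 3·1 + -4·1 + 2·-1 + -3·2 + -4·1.

-16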